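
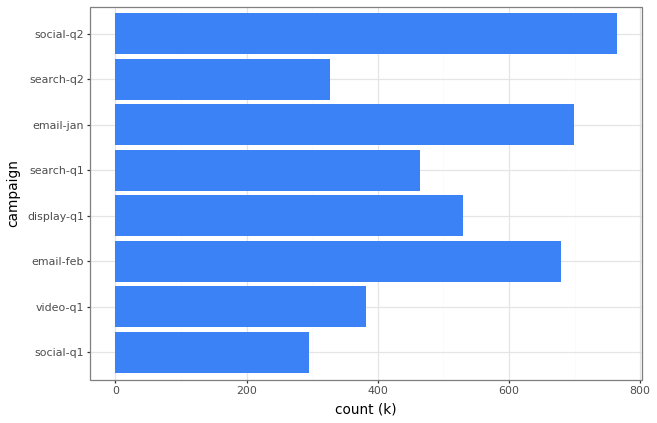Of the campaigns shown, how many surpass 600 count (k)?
Above 600: email-feb, email-jan, social-q2.

3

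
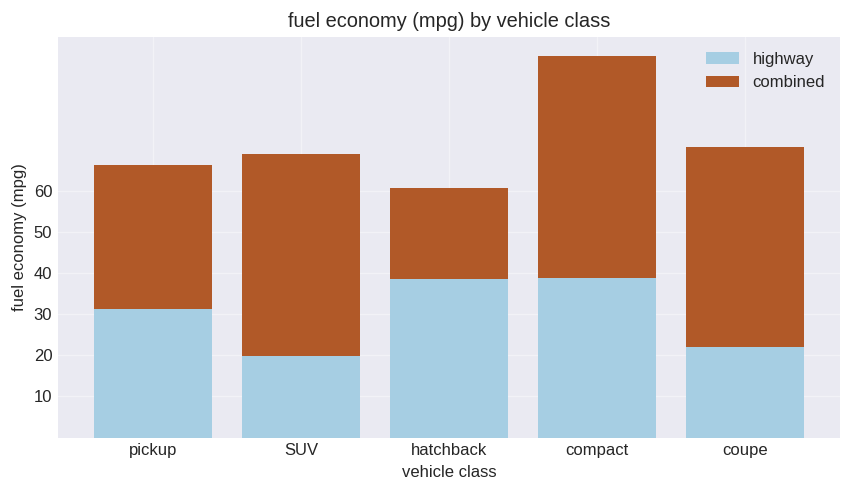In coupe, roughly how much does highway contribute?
highway top ≈ 20, bottom ≈ 0; segment ≈ 20.

≈ 20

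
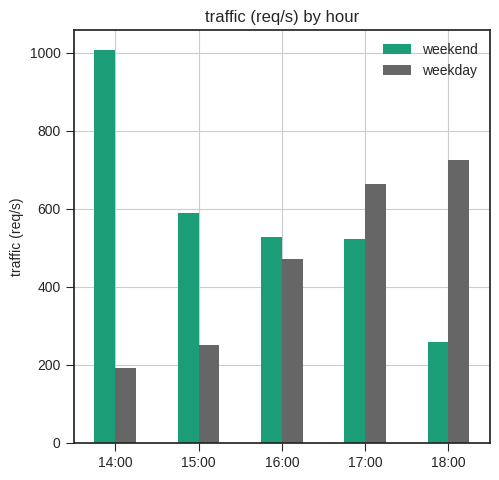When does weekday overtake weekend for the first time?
16:00: weekday ≈ 500 vs weekend ≈ 500 (not yet); 17:00: weekday ≈ 700 vs weekend ≈ 500 (first crossover).

17:00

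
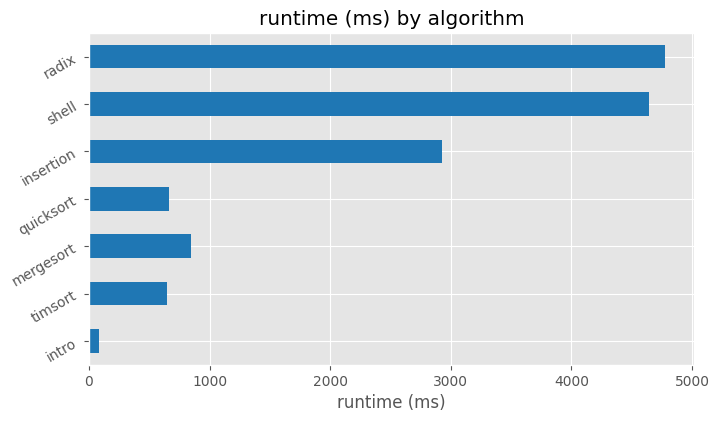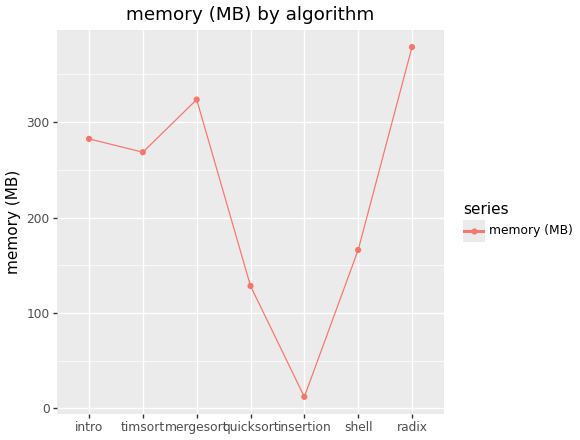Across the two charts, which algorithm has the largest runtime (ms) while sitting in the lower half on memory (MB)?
Chart 2 median memory (MB) ≈ 250; below-median algorithms: quicksort, insertion, shell. Among those, shell has the highest runtime (ms) (≈ 4500).

shell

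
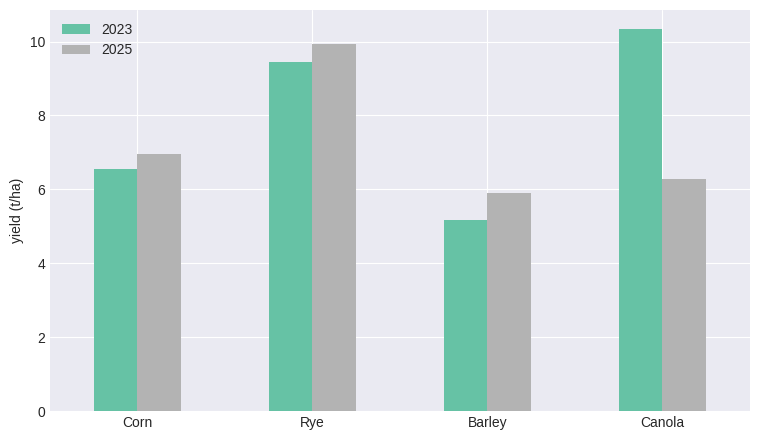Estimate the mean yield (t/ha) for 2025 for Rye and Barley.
(10 + 6) / 2 ≈ 8.

≈ 8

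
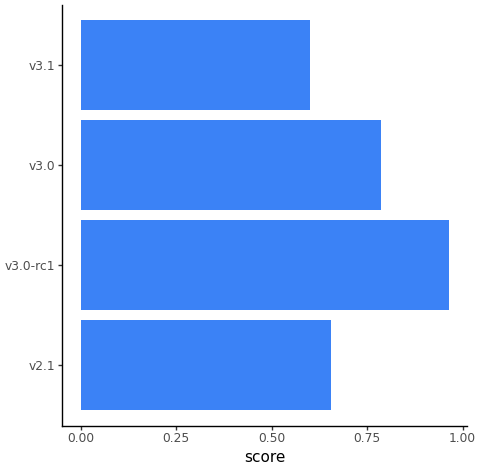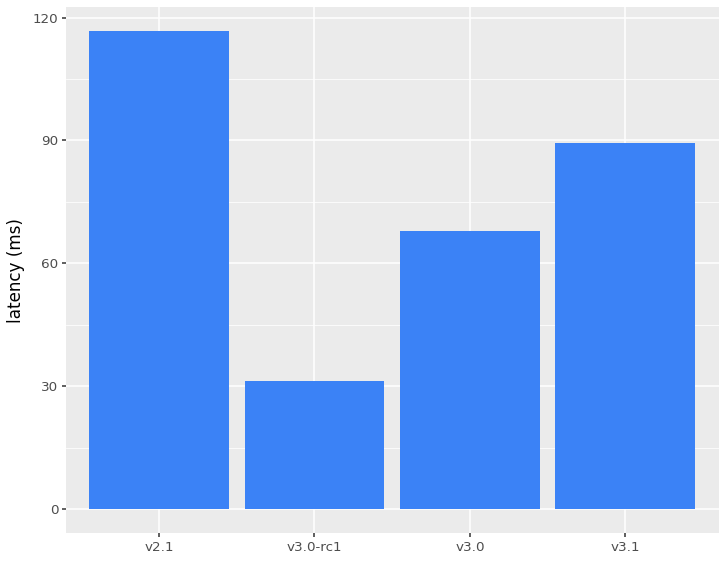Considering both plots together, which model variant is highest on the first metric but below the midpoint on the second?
v3.0-rc1

Chart 2 median latency (ms) ≈ 80; below-median model variants: v3.0-rc1, v3.0. Among those, v3.0-rc1 has the highest score (≈ 1).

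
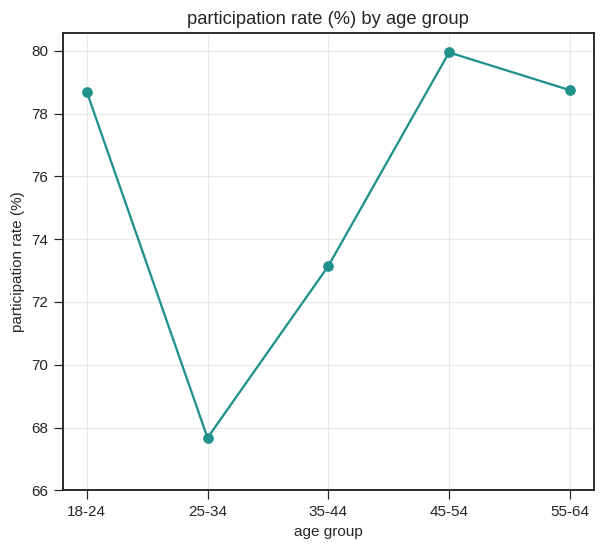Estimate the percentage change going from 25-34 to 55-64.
25-34 ≈ 68, 55-64 ≈ 78; (78 − 68) / 68 ≈ +14.7%.

≈ +14.7%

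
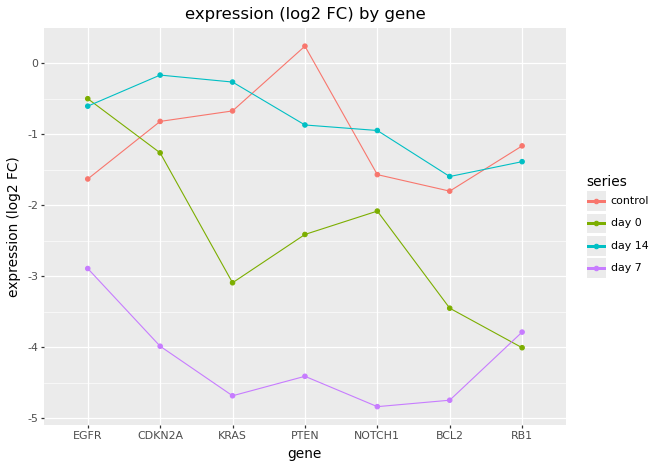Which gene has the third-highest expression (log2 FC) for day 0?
NOTCH1

Top 4 for day 0: EGFR ≈ -0.5, CDKN2A ≈ -1.5, NOTCH1 ≈ -2.0, PTEN ≈ -2.5.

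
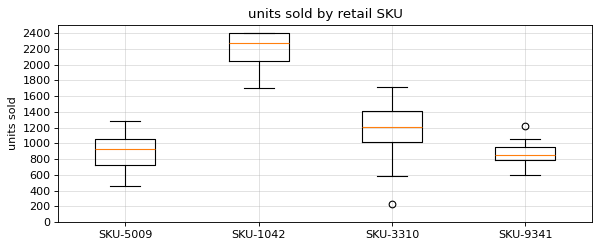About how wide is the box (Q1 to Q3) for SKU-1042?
Q3 ≈ 2400, Q1 ≈ 2000; IQR ≈ 400.

≈ 400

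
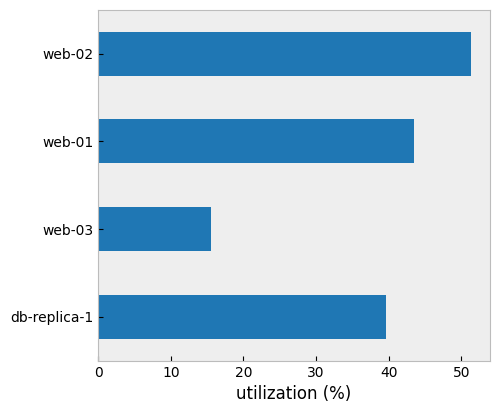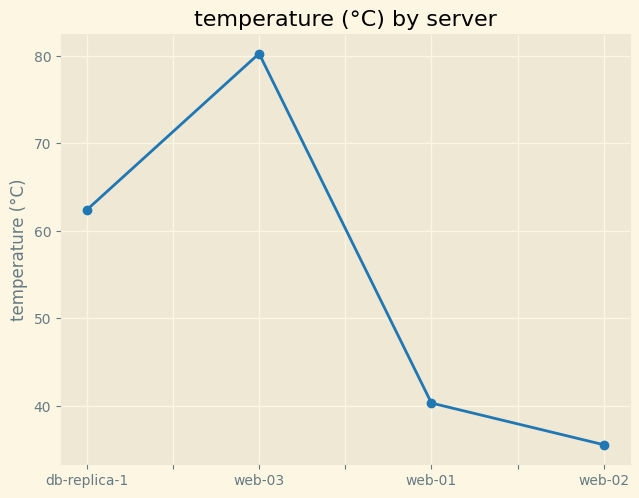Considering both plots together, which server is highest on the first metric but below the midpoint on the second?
Chart 2 median temperature (°C) ≈ 50; below-median servers: web-01, web-02. Among those, web-02 has the highest utilization (%) (≈ 50).

web-02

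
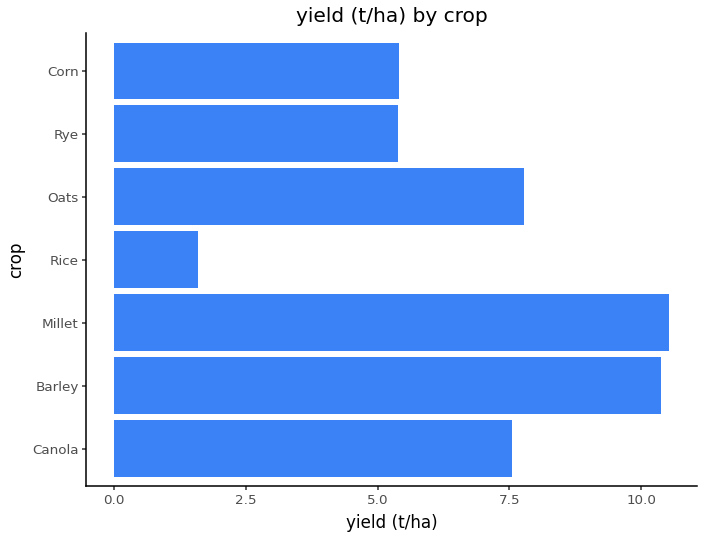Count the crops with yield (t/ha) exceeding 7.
4

Above 7: Canola, Barley, Millet, Oats.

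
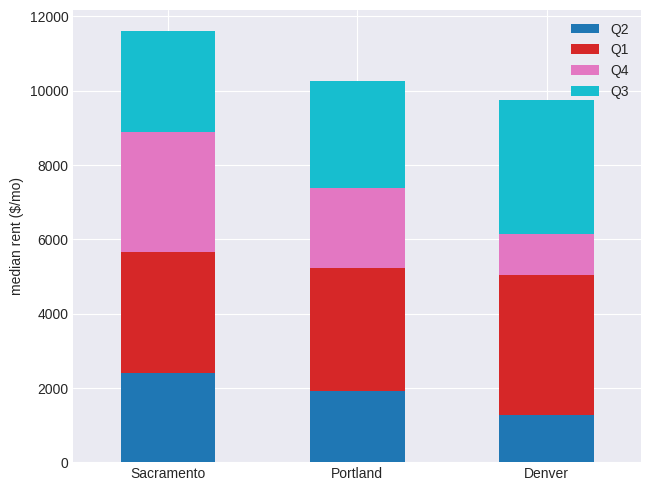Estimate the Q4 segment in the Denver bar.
Q4 top ≈ 6000, bottom ≈ 5000; segment ≈ 1000.

≈ 1000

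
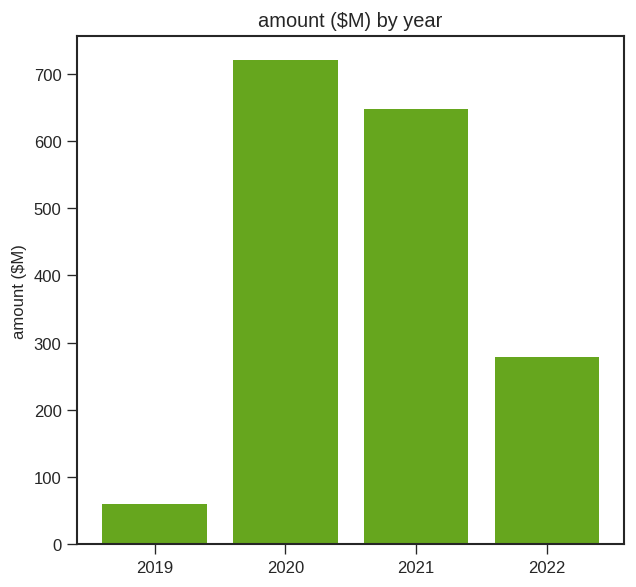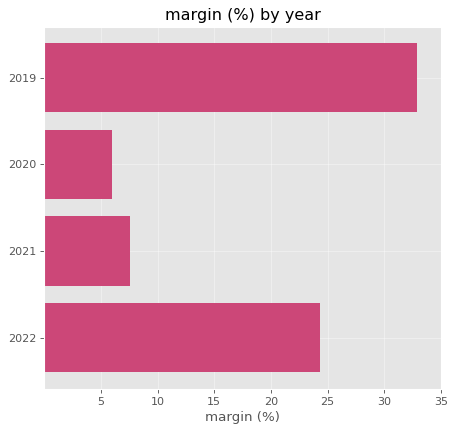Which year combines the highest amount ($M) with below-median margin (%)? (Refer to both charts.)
Chart 2 median margin (%) ≈ 15; below-median years: 2020, 2021. Among those, 2020 has the highest amount ($M) (≈ 700).

2020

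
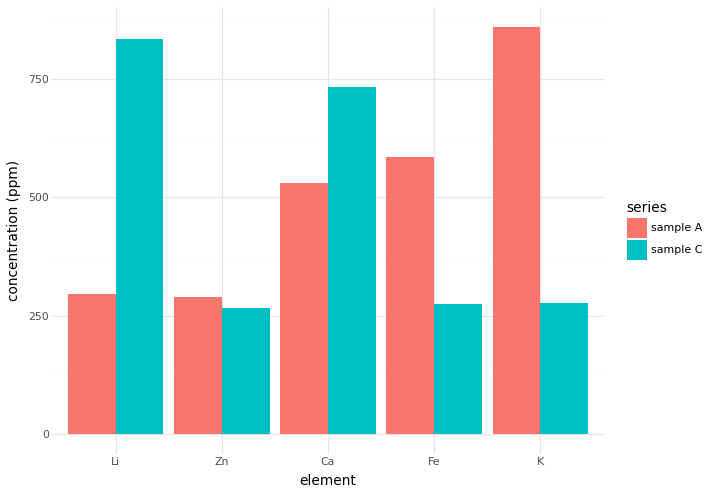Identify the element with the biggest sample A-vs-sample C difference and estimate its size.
K, ≈ 600 ppm

K: sample A ≈ 900, sample C ≈ 300 → gap ≈ 600. Next-largest (Li) is only ≈ 500.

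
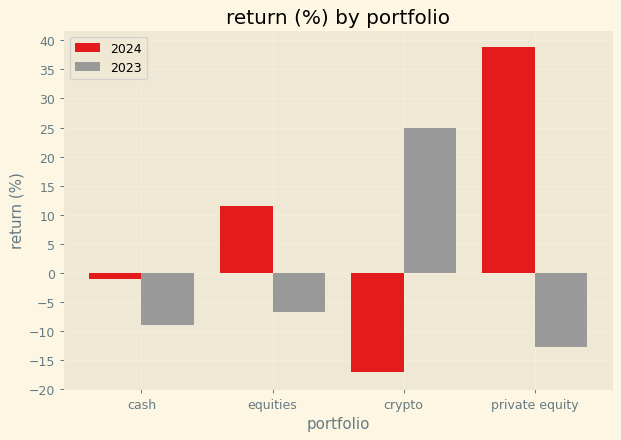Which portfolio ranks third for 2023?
cash

Top 4 for 2023: crypto ≈ 25, equities ≈ -5, cash ≈ -10, private equity ≈ -15.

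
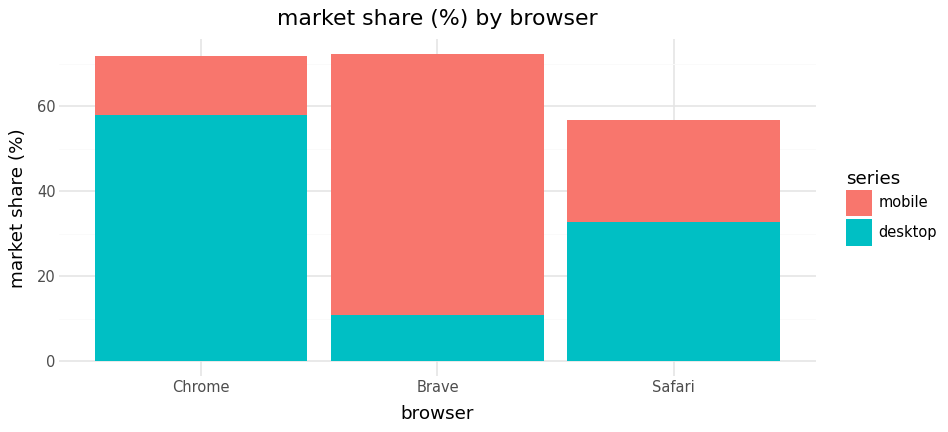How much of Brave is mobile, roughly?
mobile top ≈ 70, bottom ≈ 10; segment ≈ 60.

≈ 60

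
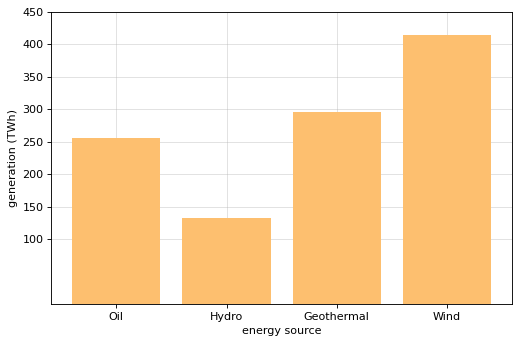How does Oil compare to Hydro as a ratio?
Oil ≈ 250, Hydro ≈ 150; 250/150 ≈ 1.67.

≈ 1.67×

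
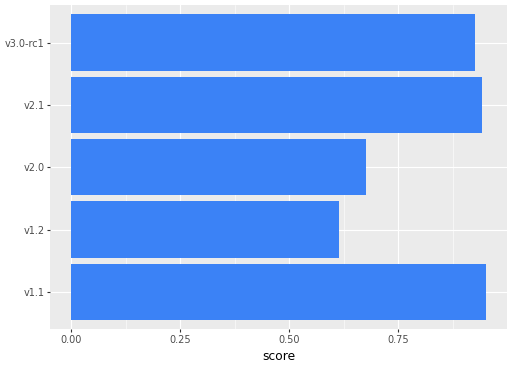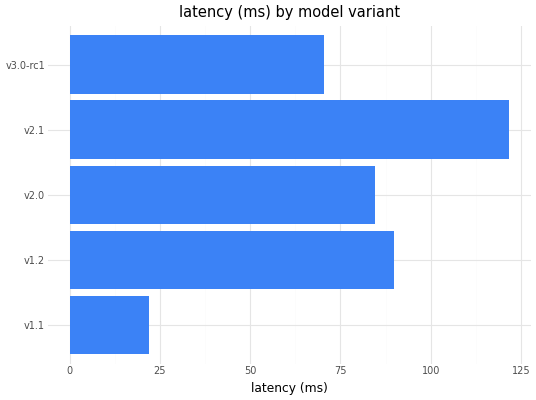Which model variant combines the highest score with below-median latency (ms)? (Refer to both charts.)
v1.1

Chart 2 median latency (ms) ≈ 80; below-median model variants: v1.1, v3.0-rc1. Among those, v1.1 has the highest score (≈ 1).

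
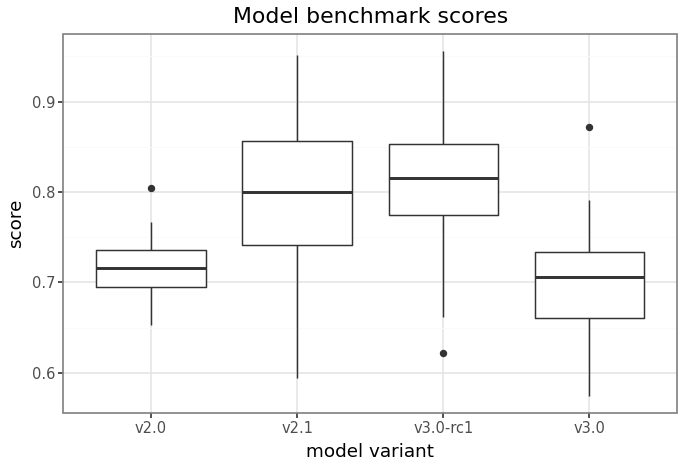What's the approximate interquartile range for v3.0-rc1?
Q3 ≈ 0.85, Q1 ≈ 0.77; IQR ≈ 0.08.

≈ 0.08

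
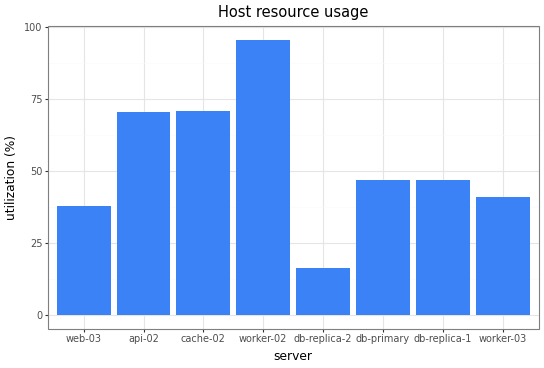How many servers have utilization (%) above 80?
Above 80: worker-02.

1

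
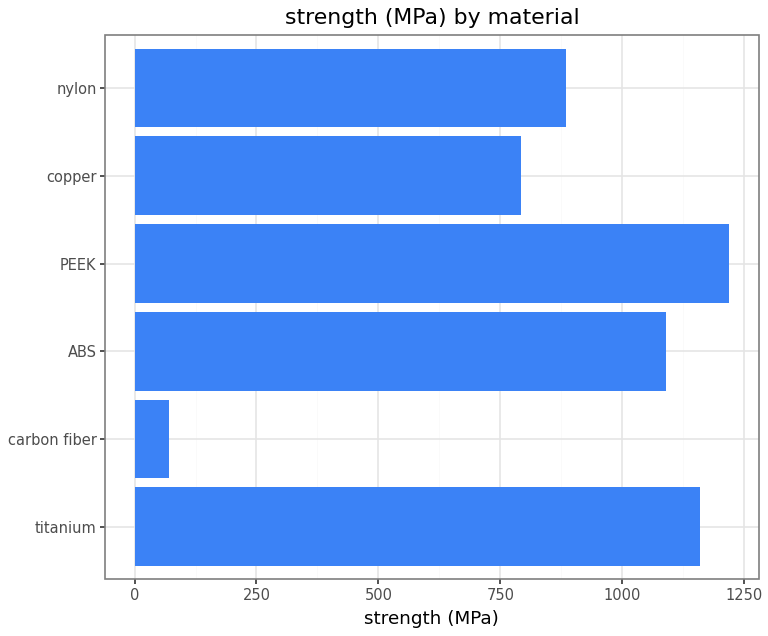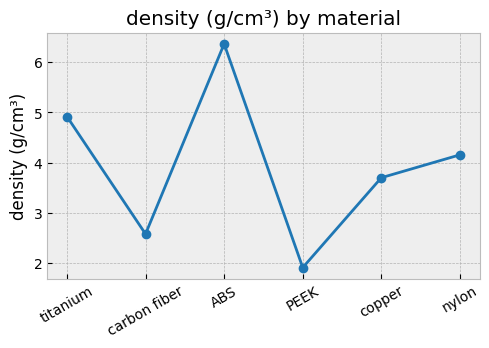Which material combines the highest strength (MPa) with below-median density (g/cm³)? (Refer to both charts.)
Chart 2 median density (g/cm³) ≈ 4; below-median materials: carbon fiber, PEEK, copper. Among those, PEEK has the highest strength (MPa) (≈ 1200).

PEEK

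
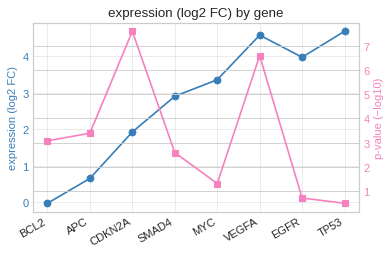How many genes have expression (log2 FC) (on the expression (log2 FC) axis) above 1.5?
Above 1.5: CDKN2A, SMAD4, MYC, VEGFA, EGFR, TP53.

6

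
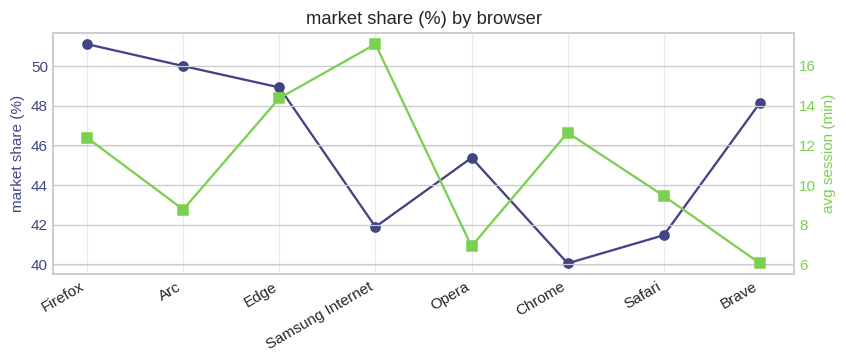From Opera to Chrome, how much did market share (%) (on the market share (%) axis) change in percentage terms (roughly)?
≈ -11.1%

Opera ≈ 45, Chrome ≈ 40; (40 − 45) / 45 ≈ -11.1%.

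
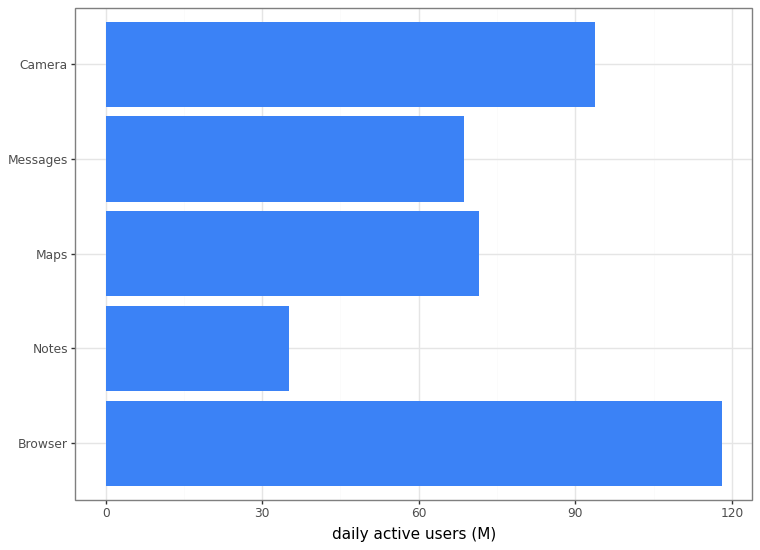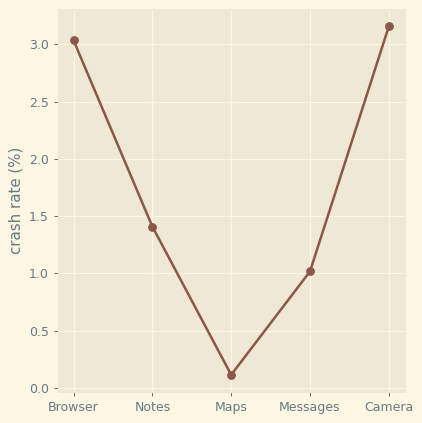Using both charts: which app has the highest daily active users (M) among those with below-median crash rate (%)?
Chart 2 median crash rate (%) ≈ 1.5; below-median apps: Maps, Messages. Among those, Maps has the highest daily active users (M) (≈ 80).

Maps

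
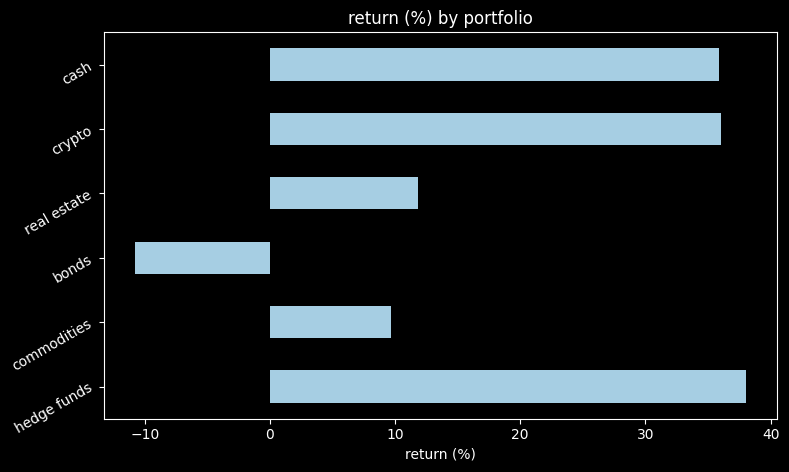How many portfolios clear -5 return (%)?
Above -5: hedge funds, commodities, real estate, crypto, cash.

5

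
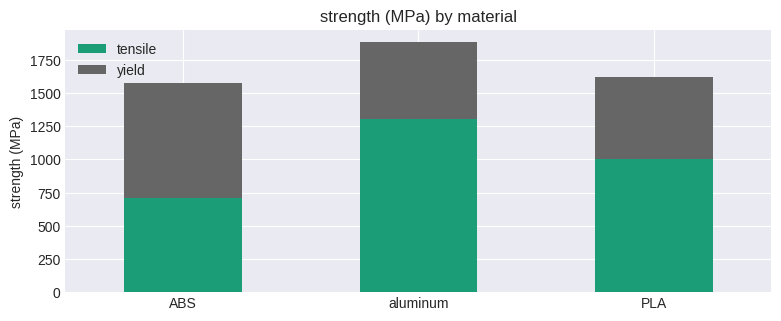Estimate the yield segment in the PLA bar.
≈ 600

yield top ≈ 1600, bottom ≈ 1000; segment ≈ 600.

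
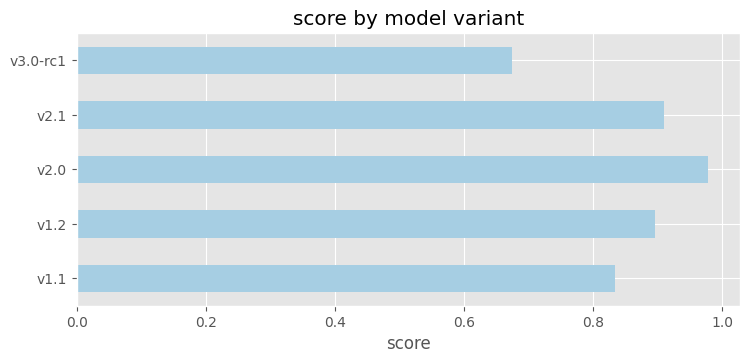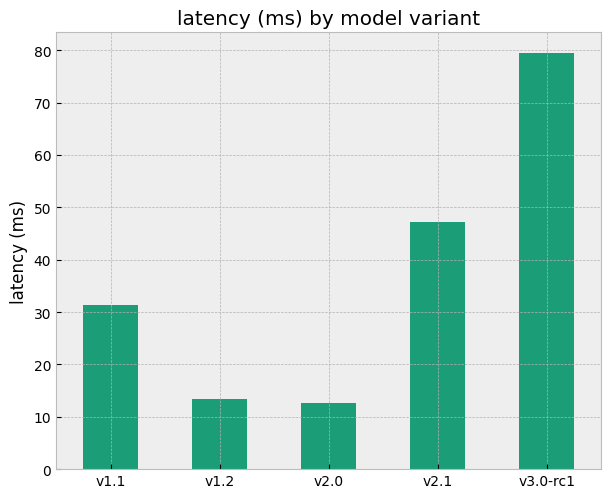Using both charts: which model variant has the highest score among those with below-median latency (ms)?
v2.0

Chart 2 median latency (ms) ≈ 30; below-median model variants: v1.2, v2.0. Among those, v2.0 has the highest score (≈ 1).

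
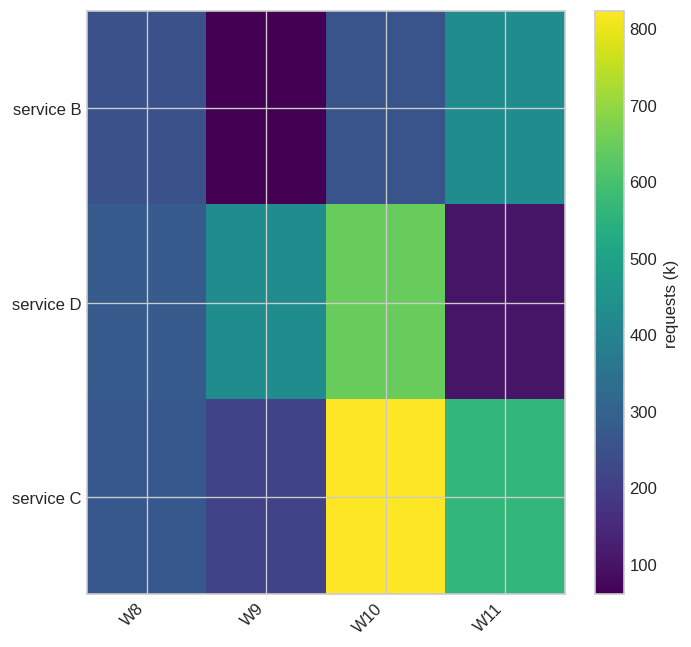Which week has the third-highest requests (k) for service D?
W8

Top 4 for service D: W10 ≈ 600, W9 ≈ 400, W8 ≈ 300, W11 ≈ 100.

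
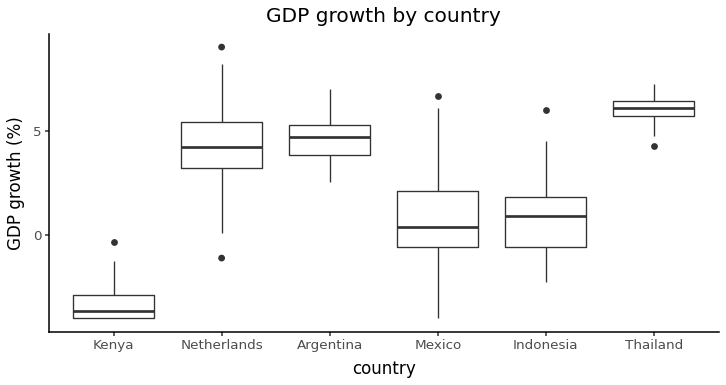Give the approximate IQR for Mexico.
Q3 ≈ 2, Q1 ≈ -1; IQR ≈ 3.

≈ 3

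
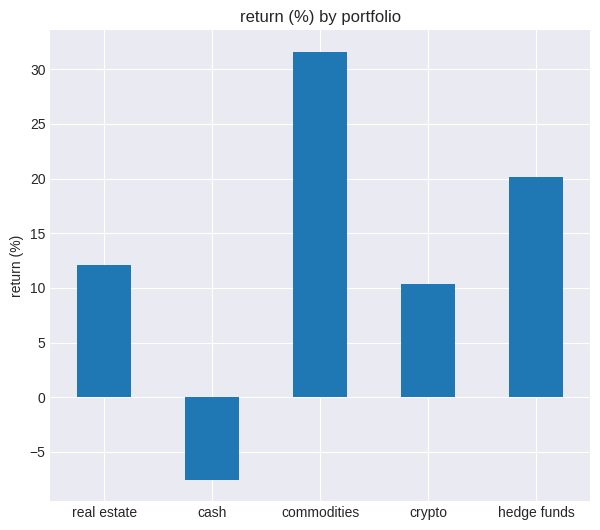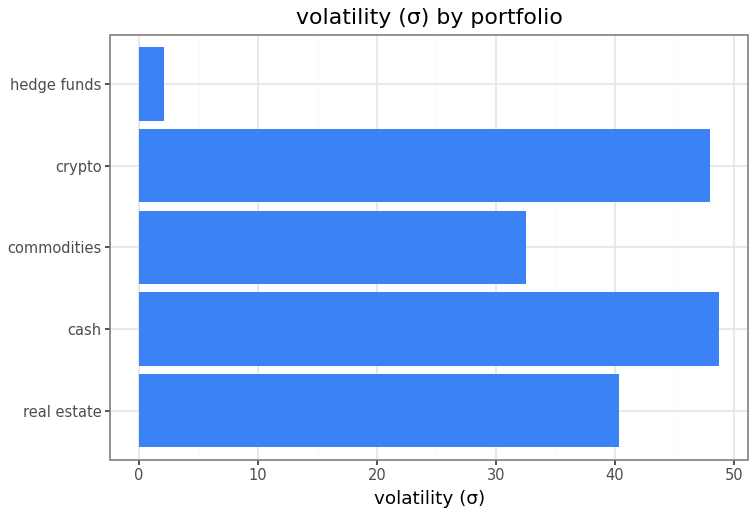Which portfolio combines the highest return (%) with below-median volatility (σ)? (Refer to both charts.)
Chart 2 median volatility (σ) ≈ 40; below-median portfolios: commodities, hedge funds. Among those, commodities has the highest return (%) (≈ 30).

commodities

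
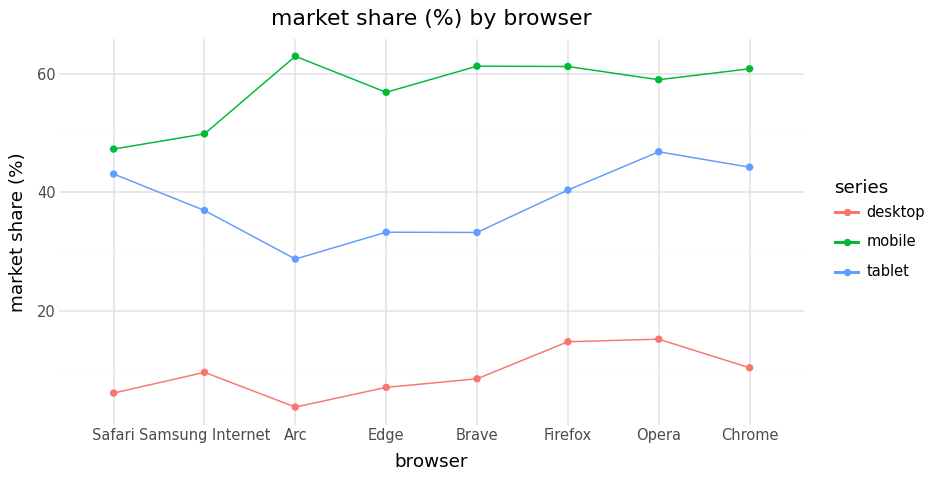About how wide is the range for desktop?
≈ 10

Max Opera ≈ 15, min Arc ≈ 5; range ≈ 10.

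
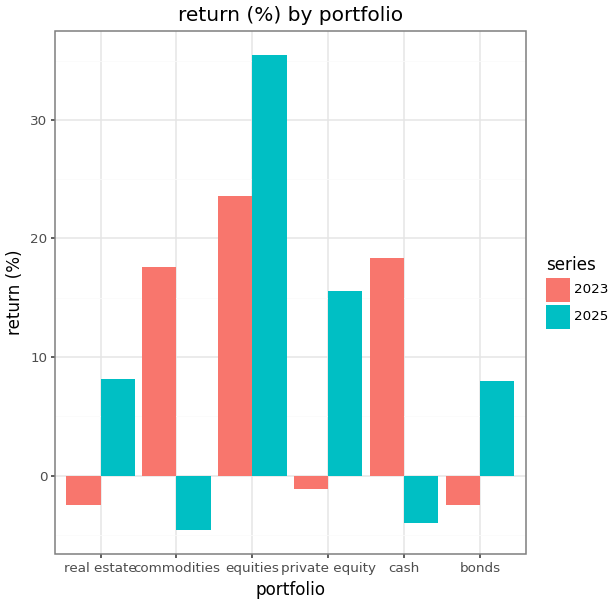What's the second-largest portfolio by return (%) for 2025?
private equity

Top 3 for 2025: equities ≈ 35, private equity ≈ 15, real estate ≈ 10.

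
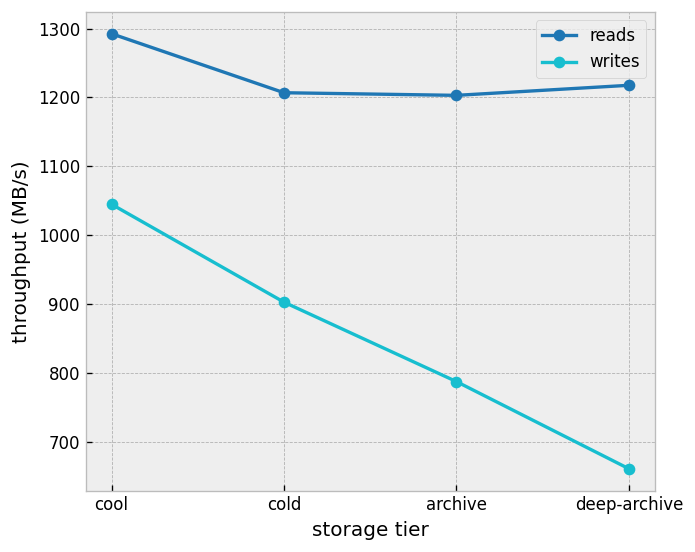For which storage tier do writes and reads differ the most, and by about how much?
deep-archive, ≈ 500 MB/s

deep-archive: writes ≈ 700, reads ≈ 1200 → gap ≈ 500. Next-largest (archive) is only ≈ 400.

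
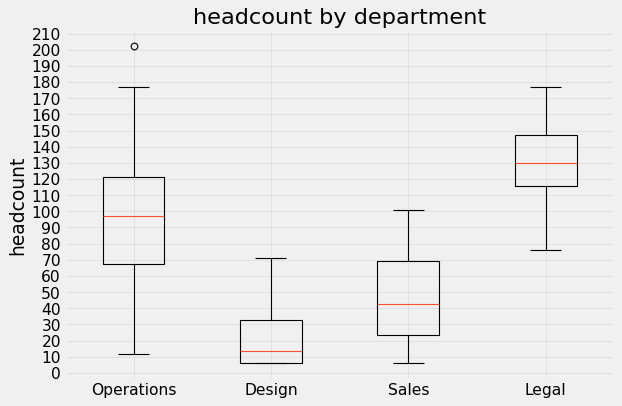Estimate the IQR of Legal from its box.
≈ 30

Q3 ≈ 150, Q1 ≈ 120; IQR ≈ 30.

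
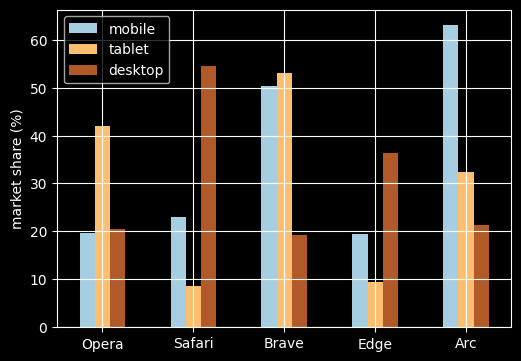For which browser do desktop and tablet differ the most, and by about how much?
Safari: desktop ≈ 50, tablet ≈ 10 → gap ≈ 40. Next-largest (Brave) is only ≈ 30.

Safari, ≈ 40 %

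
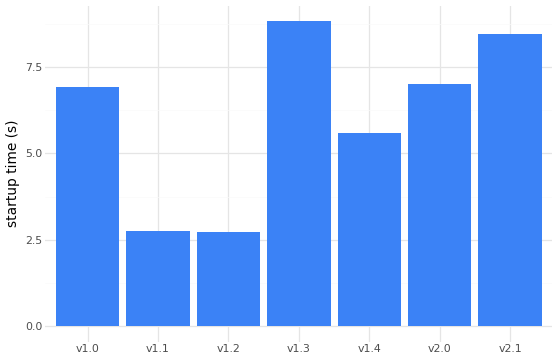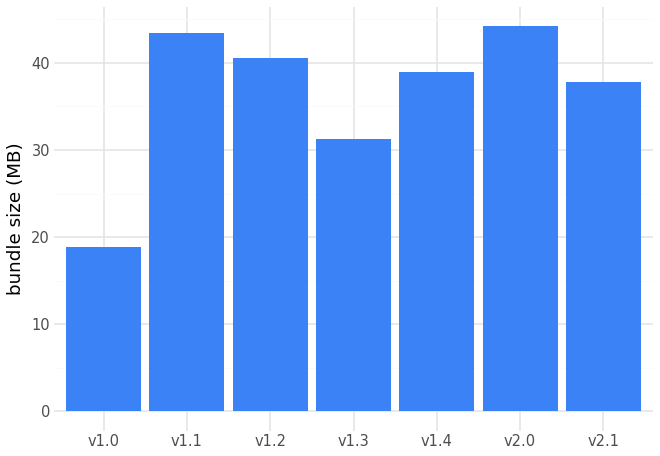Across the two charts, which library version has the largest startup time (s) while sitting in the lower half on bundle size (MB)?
v1.3

Chart 2 median bundle size (MB) ≈ 40; below-median library versions: v1.0, v1.3, v2.1. Among those, v1.3 has the highest startup time (s) (≈ 9).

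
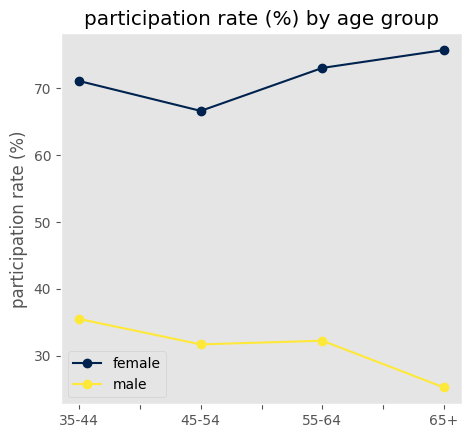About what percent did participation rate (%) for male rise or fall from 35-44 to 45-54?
≈ -14.3%

35-44 ≈ 35, 45-54 ≈ 30; (30 − 35) / 35 ≈ -14.3%.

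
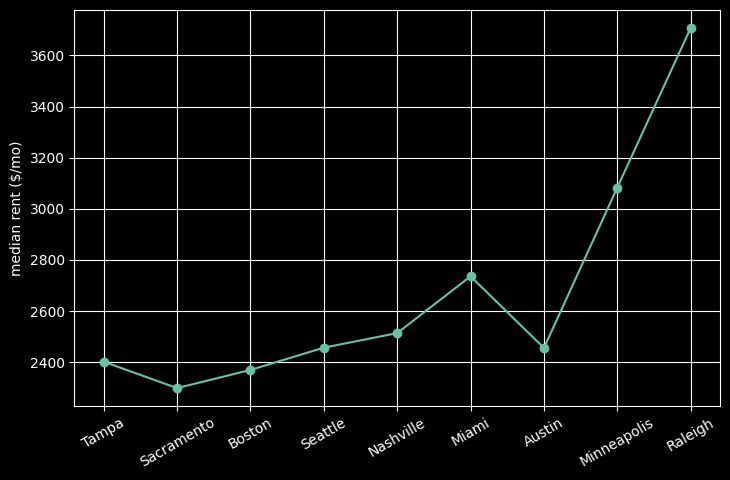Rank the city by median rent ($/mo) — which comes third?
Miami

Top 4: Raleigh ≈ 3800, Minneapolis ≈ 3000, Miami ≈ 2800, Nashville ≈ 2600.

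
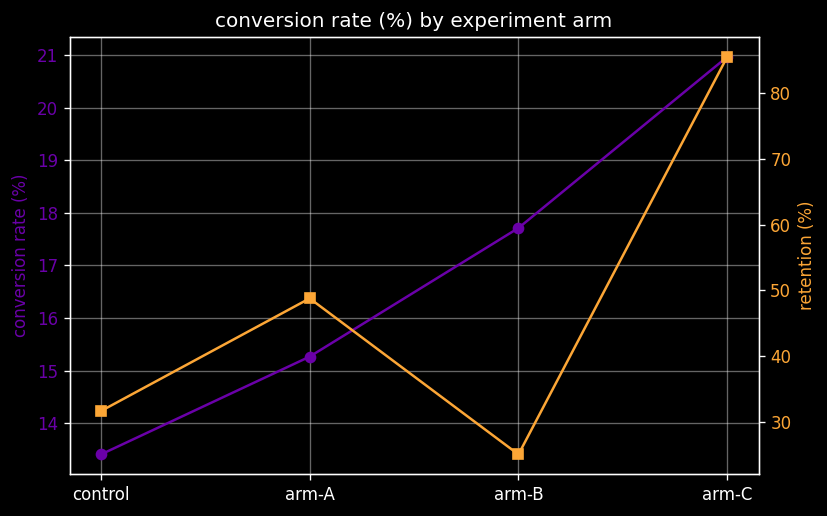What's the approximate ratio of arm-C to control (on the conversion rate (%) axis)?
≈ 1.62×

arm-C ≈ 21, control ≈ 13; 21/13 ≈ 1.62.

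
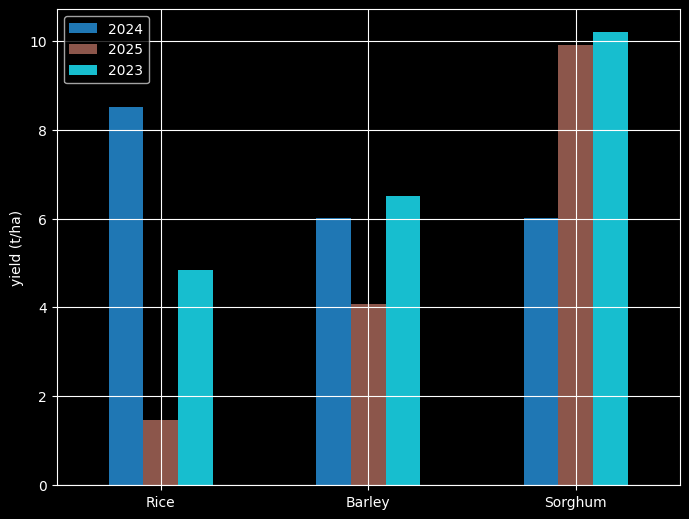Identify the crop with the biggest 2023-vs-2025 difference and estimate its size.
Rice: 2023 ≈ 5, 2025 ≈ 1 → gap ≈ 4. Next-largest (Barley) is only ≈ 3.

Rice, ≈ 4 t/ha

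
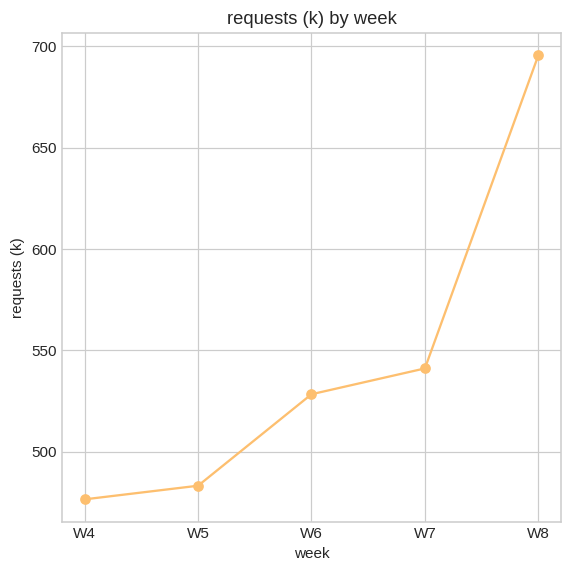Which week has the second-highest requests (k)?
Top 3: W8 ≈ 700, W7 ≈ 540, W6 ≈ 520.

W7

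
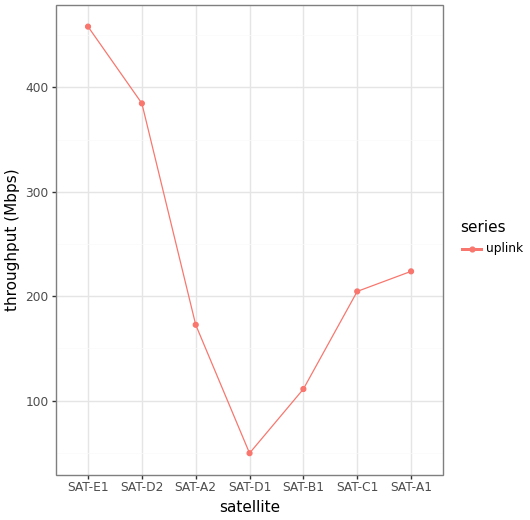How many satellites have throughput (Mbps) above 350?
Above 350: SAT-E1, SAT-D2.

2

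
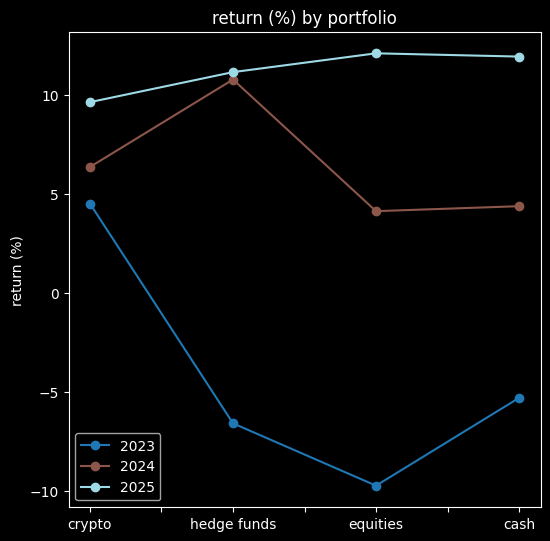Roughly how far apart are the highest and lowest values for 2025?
Max equities ≈ 12, min crypto ≈ 10; range ≈ 2.

≈ 2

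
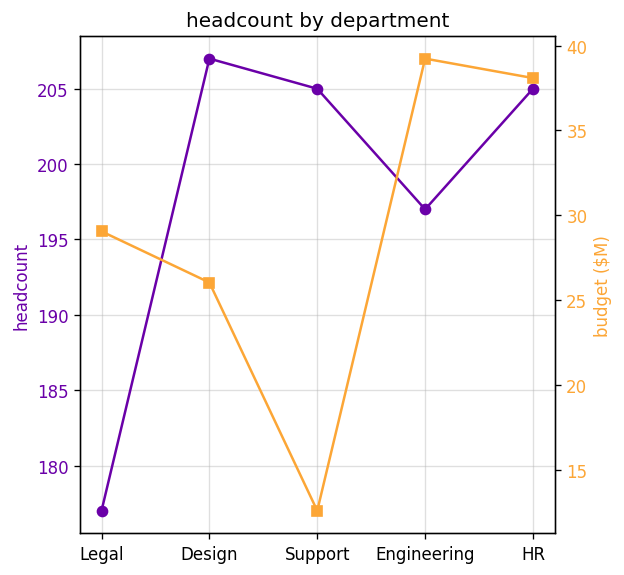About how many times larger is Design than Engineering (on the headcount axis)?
≈ 1.05×

Design ≈ 205, Engineering ≈ 195; 205/195 ≈ 1.05.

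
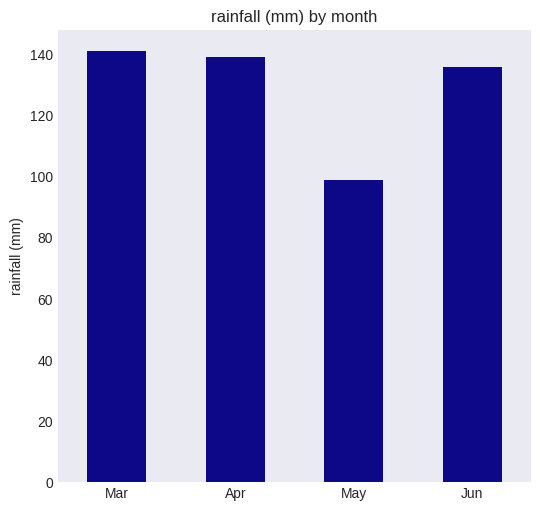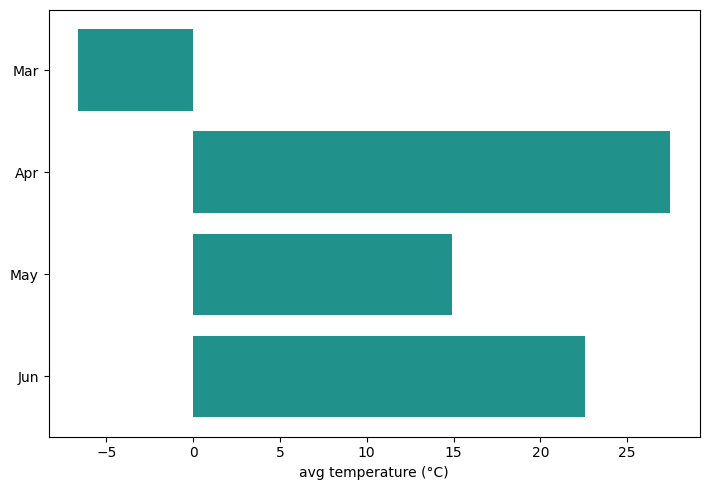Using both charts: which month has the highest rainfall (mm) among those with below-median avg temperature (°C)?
Chart 2 median avg temperature (°C) ≈ 20; below-median months: Mar, May. Among those, Mar has the highest rainfall (mm) (≈ 140).

Mar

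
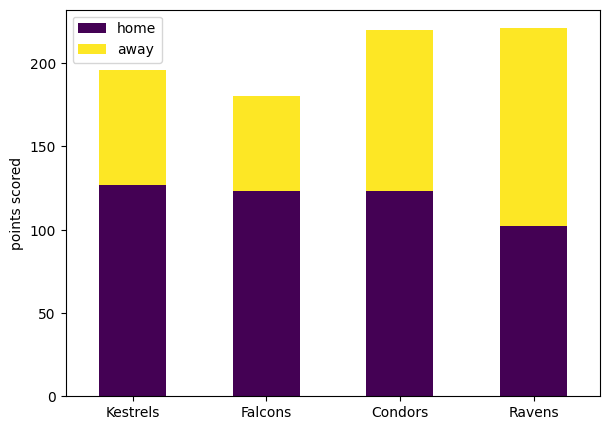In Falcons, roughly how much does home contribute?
≈ 120

home top ≈ 120, bottom ≈ 0; segment ≈ 120.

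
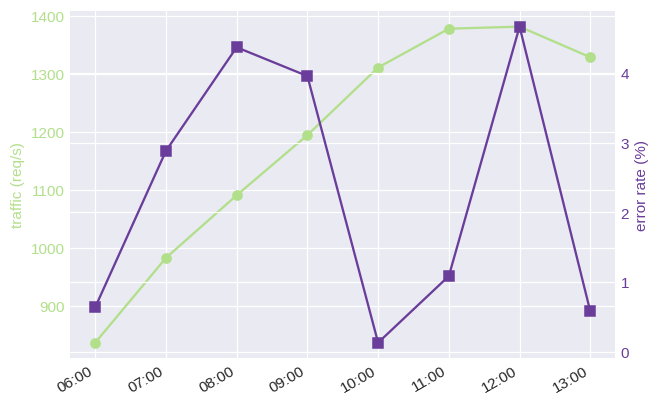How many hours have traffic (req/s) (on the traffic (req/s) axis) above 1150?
Above 1150: 09:00, 10:00, 11:00, 12:00, 13:00.

5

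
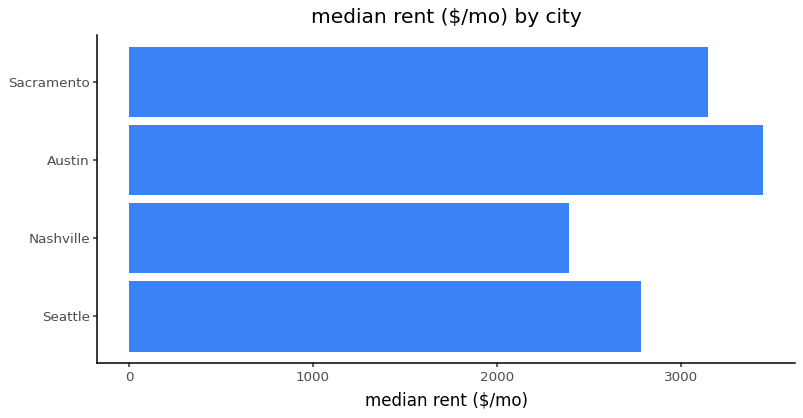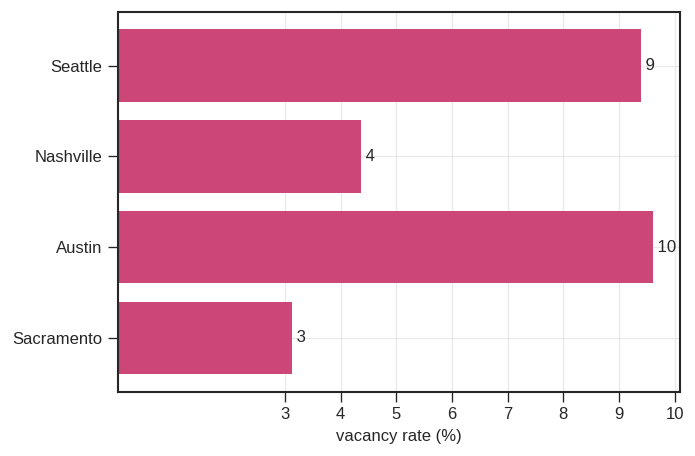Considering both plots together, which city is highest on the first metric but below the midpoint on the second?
Sacramento

Chart 2 median vacancy rate (%) ≈ 7; below-median cities: Nashville, Sacramento. Among those, Sacramento has the highest median rent ($/mo) (≈ 3000).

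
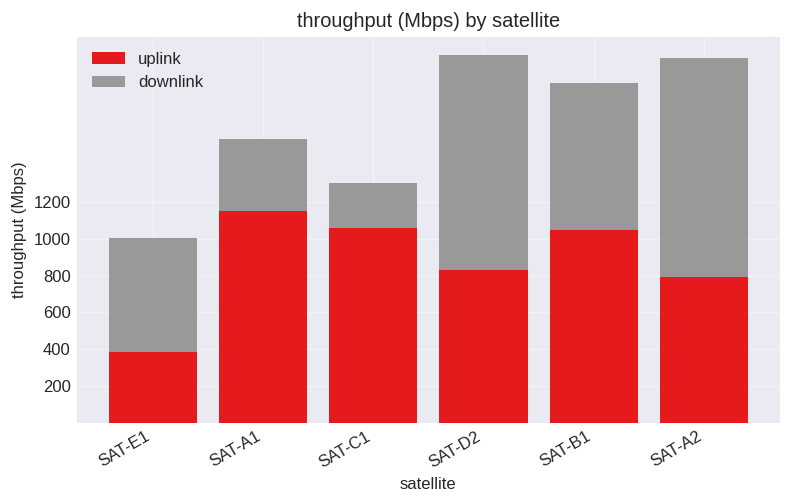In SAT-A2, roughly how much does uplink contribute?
uplink top ≈ 800, bottom ≈ 0; segment ≈ 800.

≈ 800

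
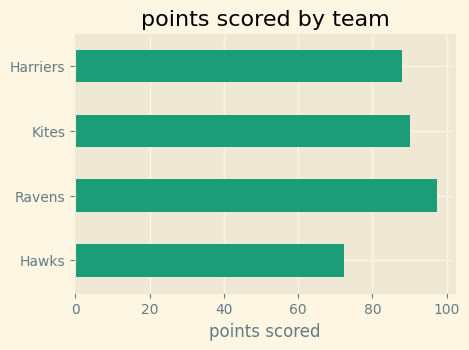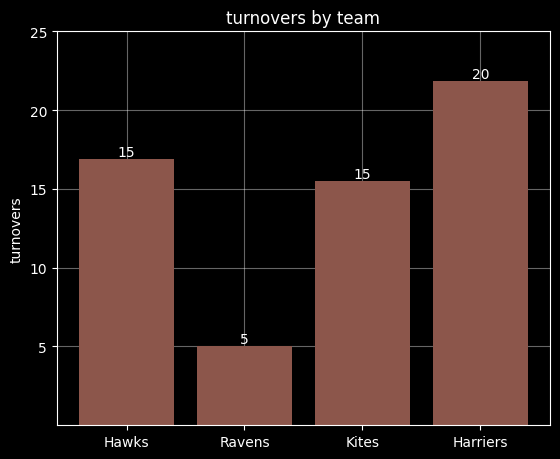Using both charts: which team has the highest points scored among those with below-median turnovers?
Ravens

Chart 2 median turnovers ≈ 15; below-median teams: Ravens, Kites. Among those, Ravens has the highest points scored (≈ 100).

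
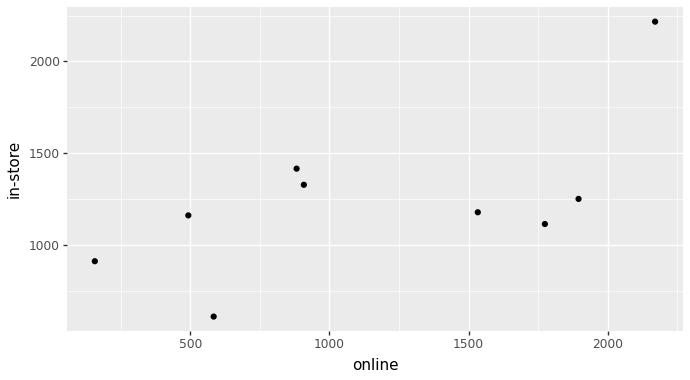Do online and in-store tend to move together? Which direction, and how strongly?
Points are positively correlated; moderate (|r| ≈ 0.6).

positive, moderate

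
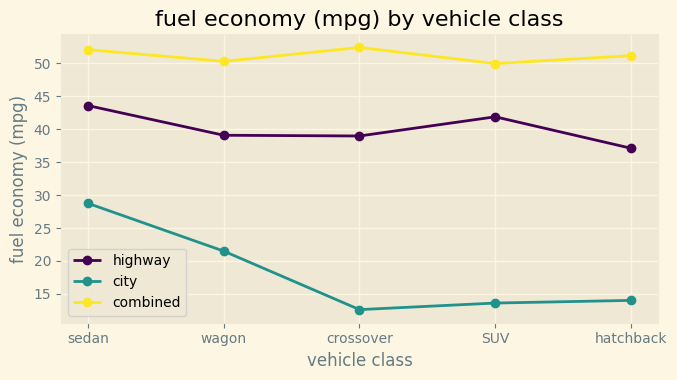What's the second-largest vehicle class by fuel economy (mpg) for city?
Top 3 for city: sedan ≈ 30, wagon ≈ 20, hatchback ≈ 15.

wagon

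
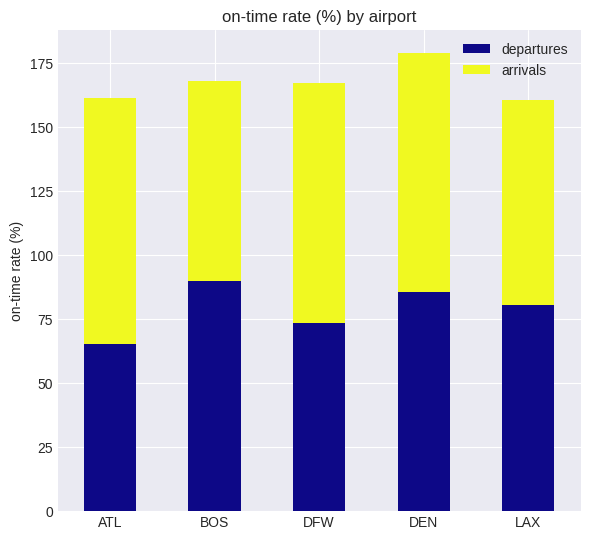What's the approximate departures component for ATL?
departures top ≈ 60, bottom ≈ 0; segment ≈ 60.

≈ 60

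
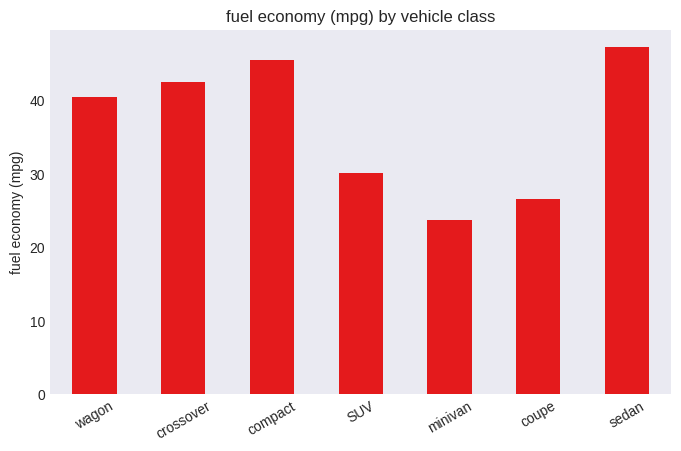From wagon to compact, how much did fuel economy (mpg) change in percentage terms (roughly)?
wagon ≈ 40, compact ≈ 45; (45 − 40) / 40 ≈ +12.5%.

≈ +12.5%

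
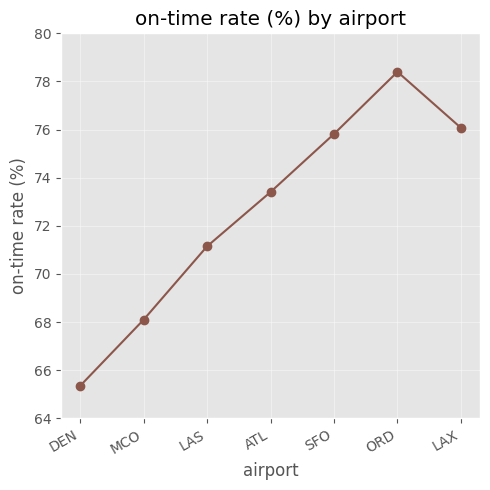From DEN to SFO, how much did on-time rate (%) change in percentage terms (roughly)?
DEN ≈ 66, SFO ≈ 76; (76 − 66) / 66 ≈ +15.2%.

≈ +15.2%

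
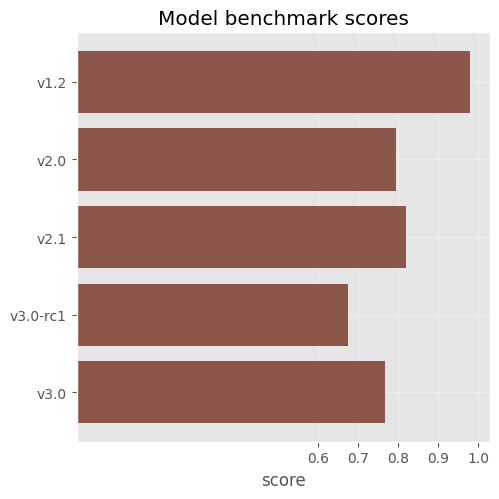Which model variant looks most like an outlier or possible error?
v1.2 ≈ 1.0; the rest sit between ≈ 0.7 and ≈ 0.8.

v1.2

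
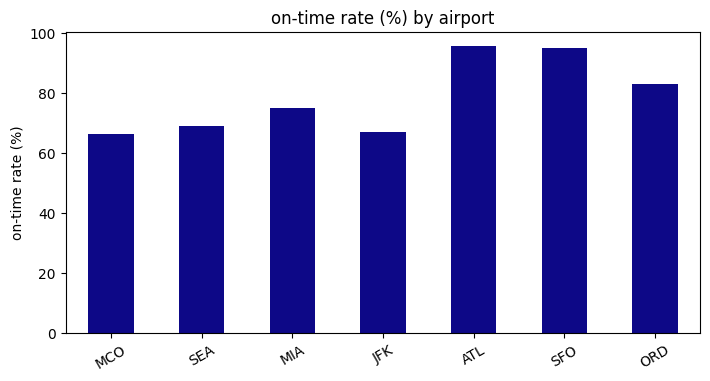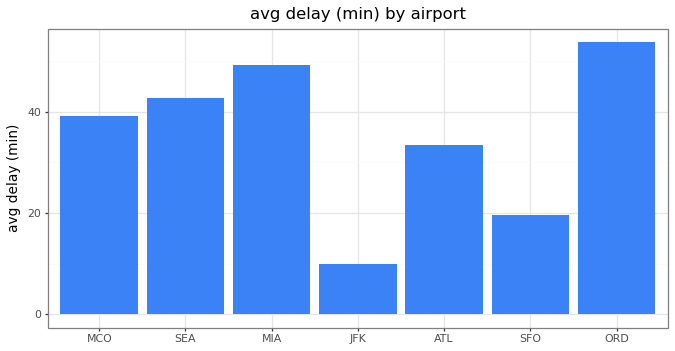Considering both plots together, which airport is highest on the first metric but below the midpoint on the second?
Chart 2 median avg delay (min) ≈ 40; below-median airports: JFK, ATL, SFO. Among those, ATL has the highest on-time rate (%) (≈ 100).

ATL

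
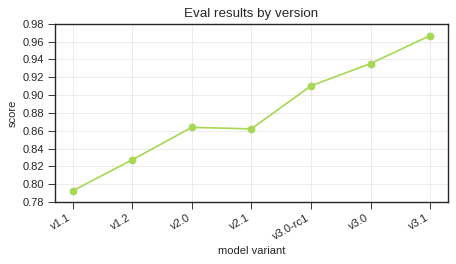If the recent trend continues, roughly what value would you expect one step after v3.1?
≈ 0.98

Last three: 0.92, 0.94, 0.96 → slope ≈ 0.02/step → next ≈ 0.98.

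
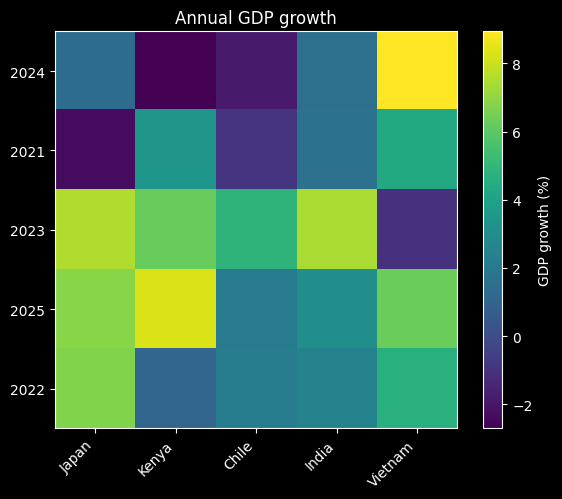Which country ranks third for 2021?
Top 4 for 2021: Vietnam ≈ 4, Kenya ≈ 3, India ≈ 2, Chile ≈ -1.

India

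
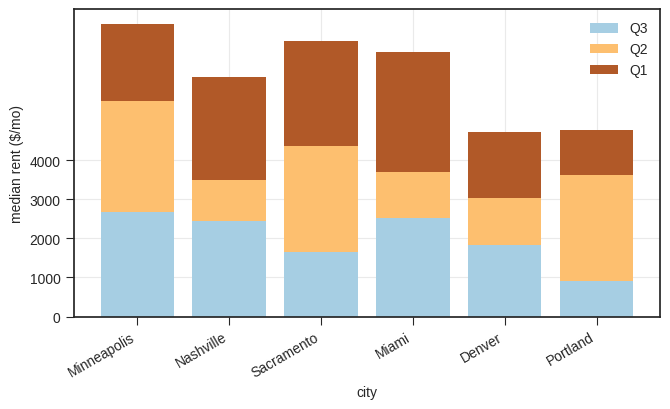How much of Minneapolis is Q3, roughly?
Q3 top ≈ 3000, bottom ≈ 0; segment ≈ 3000.

≈ 3000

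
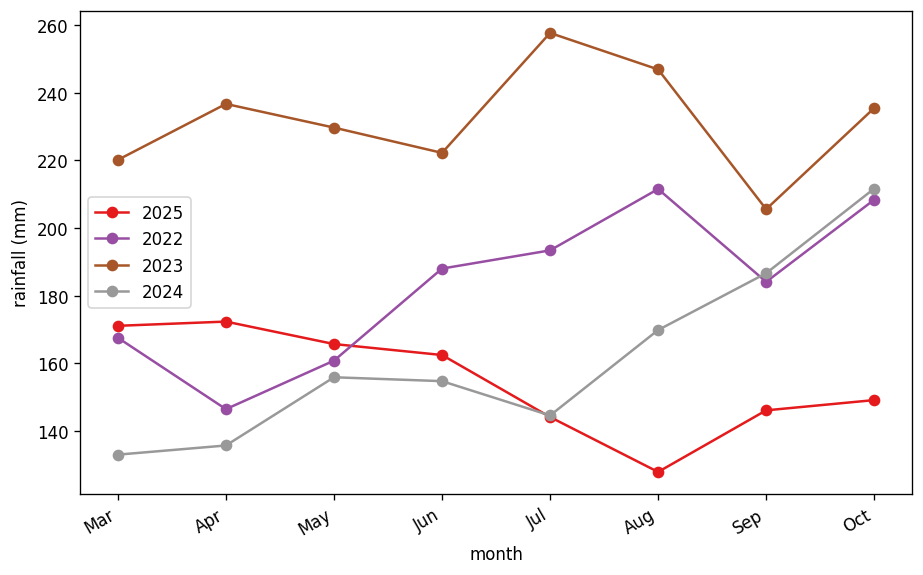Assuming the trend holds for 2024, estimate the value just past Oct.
≈ 250

Last three: 160, 180, 220 → slope ≈ 30/step → next ≈ 250.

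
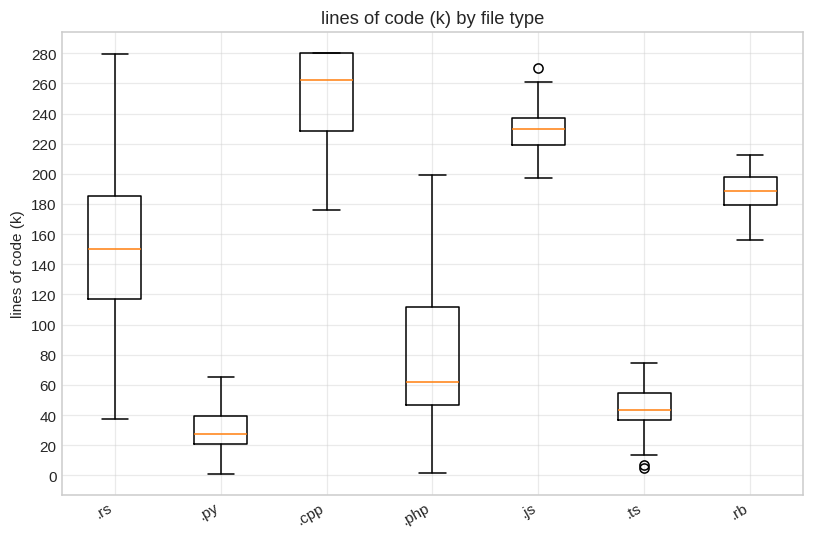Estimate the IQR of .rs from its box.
Q3 ≈ 180, Q1 ≈ 120; IQR ≈ 60.

≈ 60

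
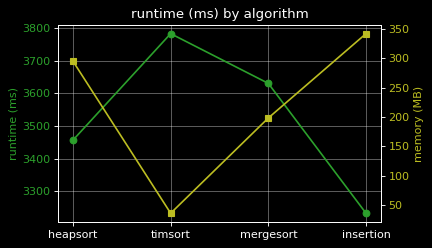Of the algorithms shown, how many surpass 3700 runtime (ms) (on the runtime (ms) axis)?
1

Above 3700: timsort.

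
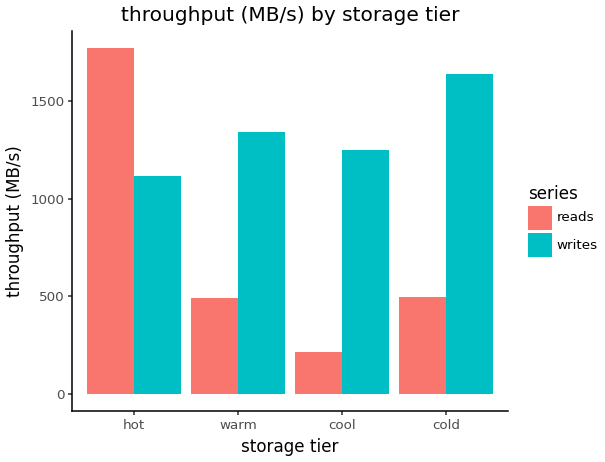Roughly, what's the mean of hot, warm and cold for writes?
(1200 + 1400 + 1600) / 3 ≈ 1400.

≈ 1400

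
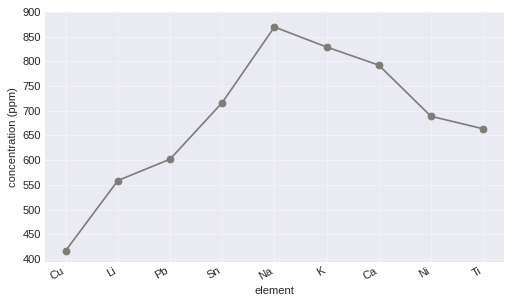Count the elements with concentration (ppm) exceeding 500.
Above 500: Li, Pb, Sn, Na, K, Ca, Ni, Ti.

8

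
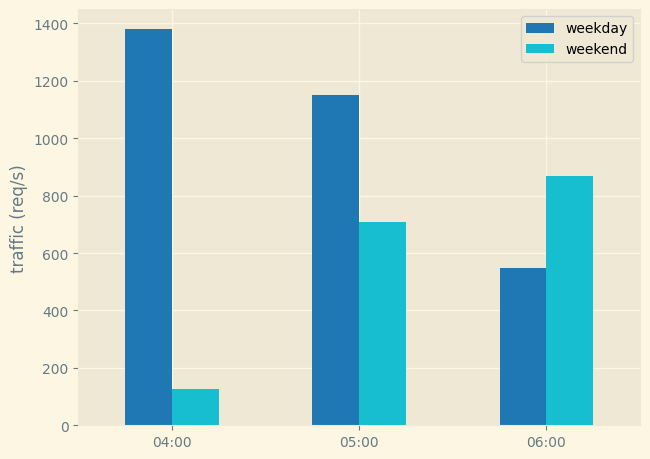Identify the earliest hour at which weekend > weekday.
05:00: weekend ≈ 800 vs weekday ≈ 1200 (not yet); 06:00: weekend ≈ 800 vs weekday ≈ 600 (first crossover).

06:00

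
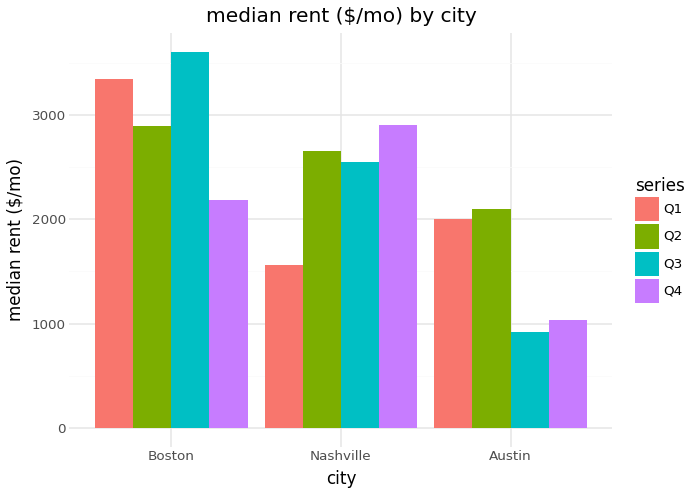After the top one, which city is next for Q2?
Top 3 for Q2: Boston ≈ 3000, Nashville ≈ 2500, Austin ≈ 2000.

Nashville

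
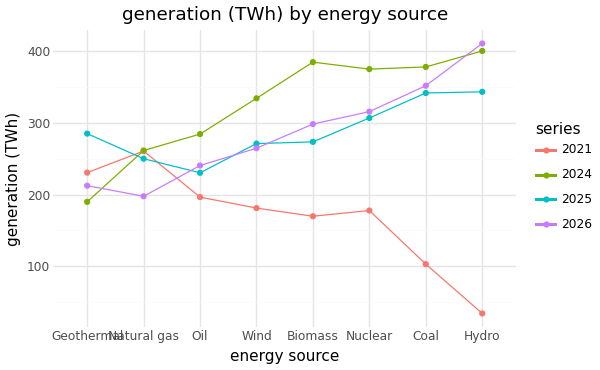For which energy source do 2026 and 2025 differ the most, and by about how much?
Geothermal: 2026 ≈ 200, 2025 ≈ 300 → gap ≈ 100. Next-largest (Hydro) is only ≈ 50.

Geothermal, ≈ 100 TWh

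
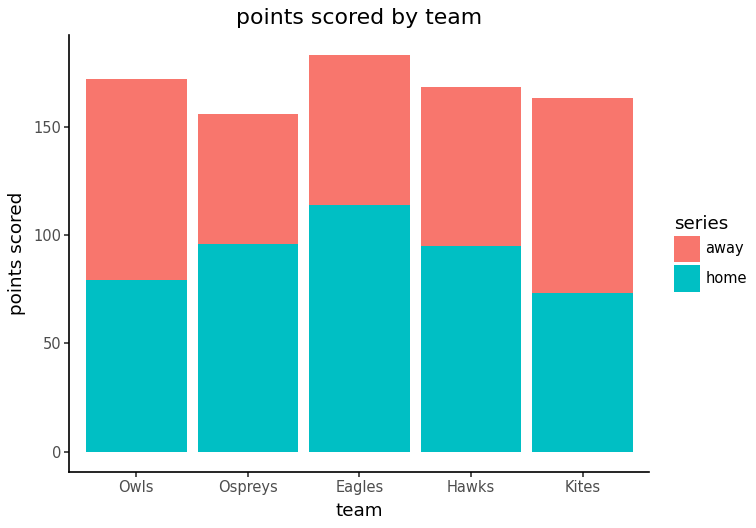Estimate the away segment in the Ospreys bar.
≈ 60

away top ≈ 160, bottom ≈ 100; segment ≈ 60.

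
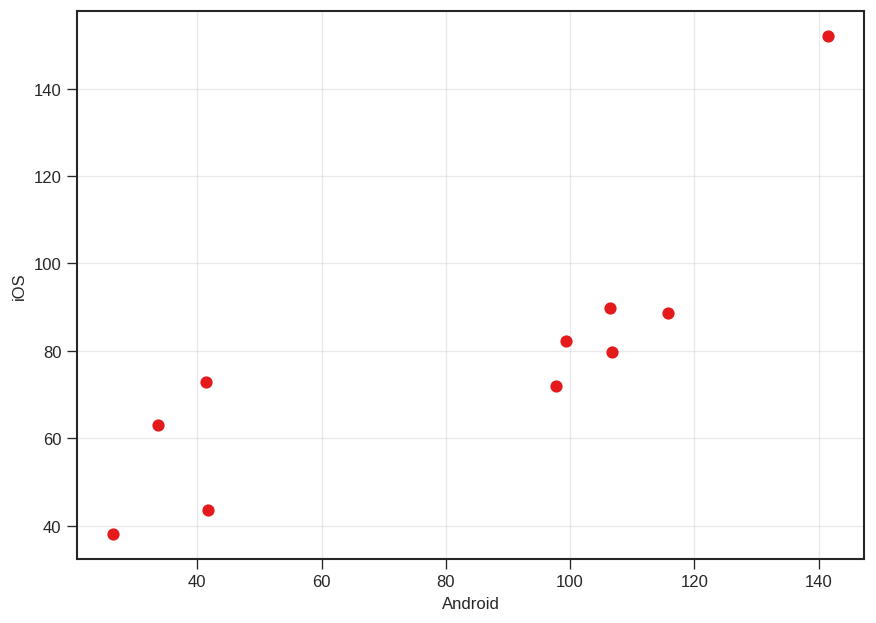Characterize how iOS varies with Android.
Points are positively correlated; strong (|r| ≈ 0.8).

positive, strong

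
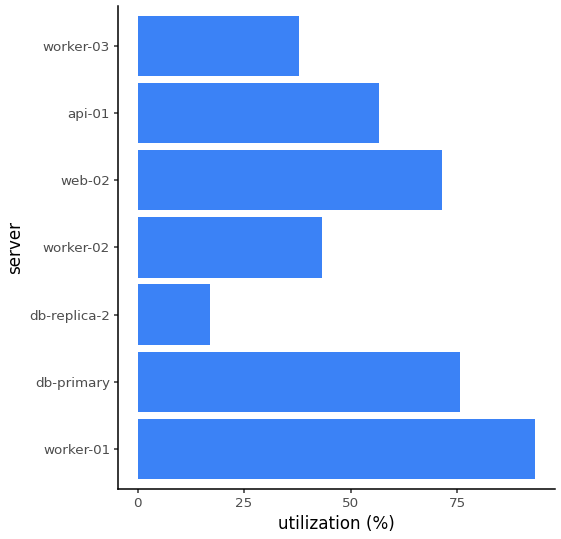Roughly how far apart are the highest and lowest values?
≈ 70

Max worker-01 ≈ 90, min db-replica-2 ≈ 20; range ≈ 70.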